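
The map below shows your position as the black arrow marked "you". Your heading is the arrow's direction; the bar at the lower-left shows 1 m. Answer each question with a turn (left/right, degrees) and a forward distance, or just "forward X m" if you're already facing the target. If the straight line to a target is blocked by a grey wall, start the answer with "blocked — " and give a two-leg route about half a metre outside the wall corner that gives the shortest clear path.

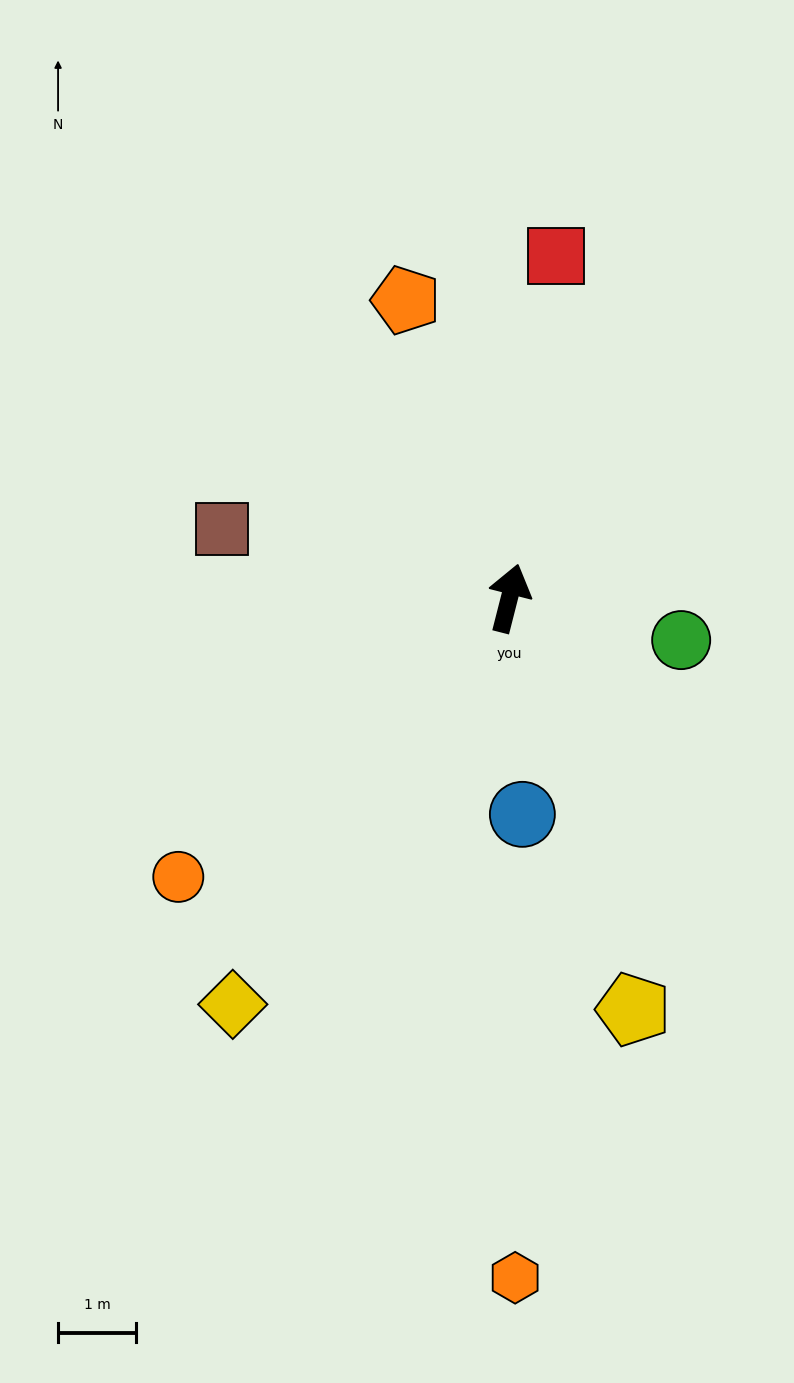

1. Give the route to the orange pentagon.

turn left 33°, forward 4.0 m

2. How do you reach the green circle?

turn right 89°, forward 2.3 m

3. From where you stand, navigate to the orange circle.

turn left 144°, forward 5.5 m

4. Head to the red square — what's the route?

turn left 7°, forward 4.4 m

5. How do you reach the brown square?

turn left 91°, forward 3.8 m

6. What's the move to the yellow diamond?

turn left 160°, forward 6.3 m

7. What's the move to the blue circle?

turn right 162°, forward 2.8 m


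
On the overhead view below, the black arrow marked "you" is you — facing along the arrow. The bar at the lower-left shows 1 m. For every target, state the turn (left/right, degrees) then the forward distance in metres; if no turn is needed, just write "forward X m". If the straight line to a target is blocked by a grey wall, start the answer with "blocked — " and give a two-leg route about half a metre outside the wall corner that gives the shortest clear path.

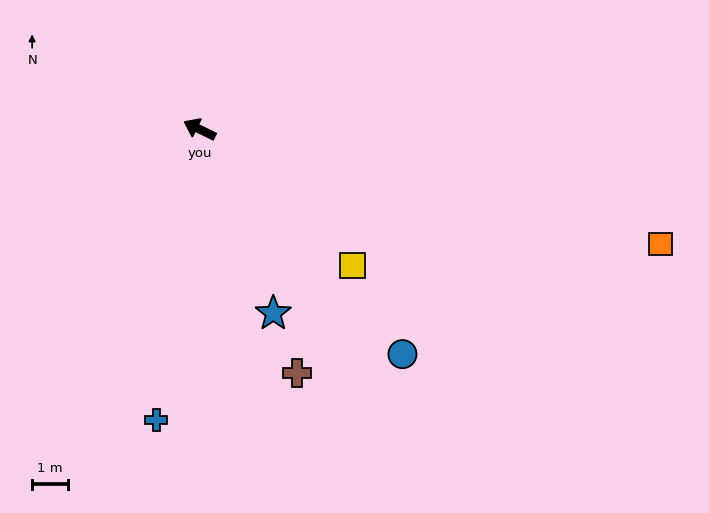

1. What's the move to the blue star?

turn left 138°, forward 5.5 m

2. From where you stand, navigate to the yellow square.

turn left 164°, forward 5.7 m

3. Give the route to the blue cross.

turn left 107°, forward 8.2 m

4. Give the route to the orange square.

turn right 168°, forward 13.2 m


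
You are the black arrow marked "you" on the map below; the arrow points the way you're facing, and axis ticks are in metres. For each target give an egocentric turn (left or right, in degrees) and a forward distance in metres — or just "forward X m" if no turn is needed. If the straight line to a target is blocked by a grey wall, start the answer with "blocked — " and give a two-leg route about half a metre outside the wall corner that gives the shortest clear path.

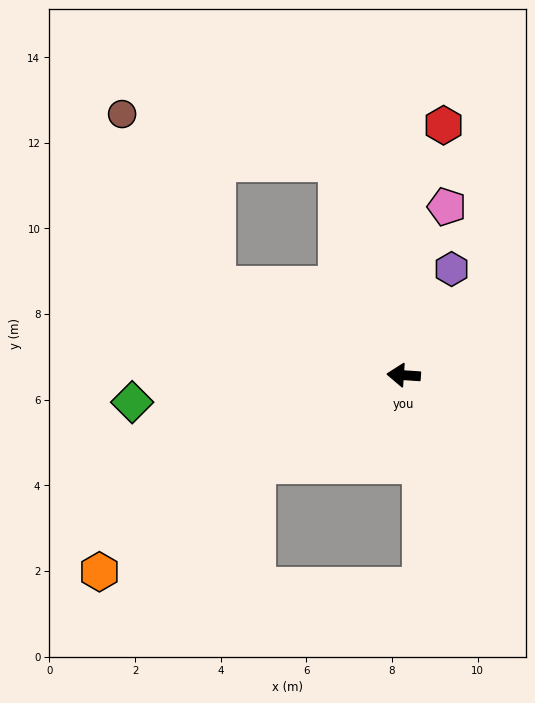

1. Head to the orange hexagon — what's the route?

turn left 37°, forward 8.5 m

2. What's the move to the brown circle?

blocked — turn right 22°, forward 4.8 m, then turn right 35°, forward 4.5 m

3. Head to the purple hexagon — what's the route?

turn right 110°, forward 2.7 m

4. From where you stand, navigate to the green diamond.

turn left 10°, forward 6.4 m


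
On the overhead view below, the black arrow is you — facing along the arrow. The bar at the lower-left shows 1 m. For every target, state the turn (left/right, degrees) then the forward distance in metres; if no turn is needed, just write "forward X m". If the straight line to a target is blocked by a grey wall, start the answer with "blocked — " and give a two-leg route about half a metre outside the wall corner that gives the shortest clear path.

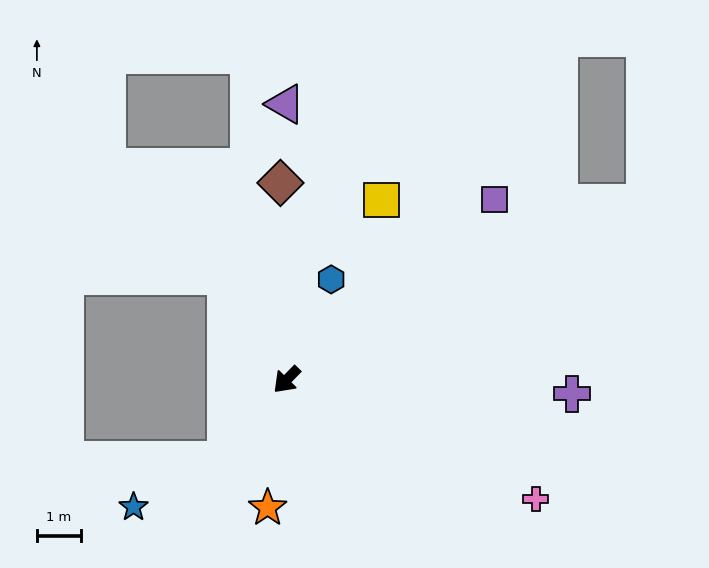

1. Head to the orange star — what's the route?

turn left 36°, forward 2.9 m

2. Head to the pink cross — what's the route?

turn left 109°, forward 6.3 m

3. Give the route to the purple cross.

turn left 132°, forward 6.5 m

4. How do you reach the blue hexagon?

turn right 160°, forward 2.5 m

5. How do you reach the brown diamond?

turn right 134°, forward 4.5 m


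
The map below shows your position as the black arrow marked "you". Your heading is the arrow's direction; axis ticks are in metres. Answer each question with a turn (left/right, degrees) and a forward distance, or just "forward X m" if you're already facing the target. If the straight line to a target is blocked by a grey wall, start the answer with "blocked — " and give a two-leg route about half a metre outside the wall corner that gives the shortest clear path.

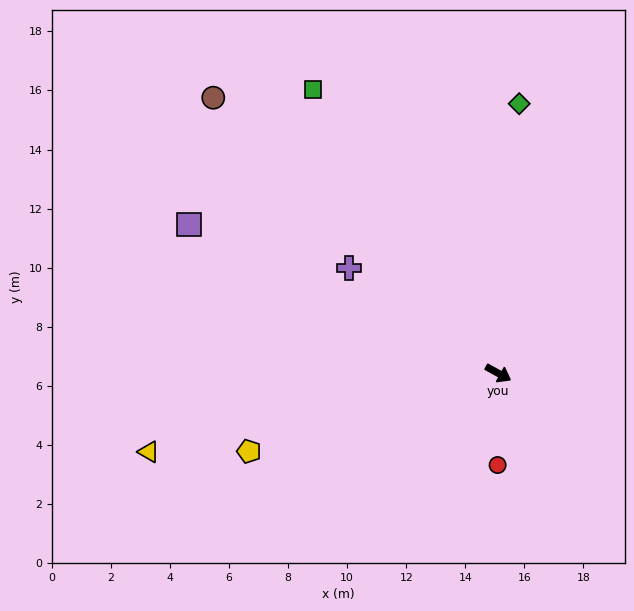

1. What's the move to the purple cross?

turn left 174°, forward 6.2 m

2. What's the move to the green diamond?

turn left 114°, forward 9.2 m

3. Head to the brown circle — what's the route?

turn left 165°, forward 13.4 m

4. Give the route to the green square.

turn left 152°, forward 11.5 m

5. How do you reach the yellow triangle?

turn right 138°, forward 12.1 m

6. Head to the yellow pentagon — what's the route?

turn right 134°, forward 8.8 m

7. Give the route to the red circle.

turn right 62°, forward 3.1 m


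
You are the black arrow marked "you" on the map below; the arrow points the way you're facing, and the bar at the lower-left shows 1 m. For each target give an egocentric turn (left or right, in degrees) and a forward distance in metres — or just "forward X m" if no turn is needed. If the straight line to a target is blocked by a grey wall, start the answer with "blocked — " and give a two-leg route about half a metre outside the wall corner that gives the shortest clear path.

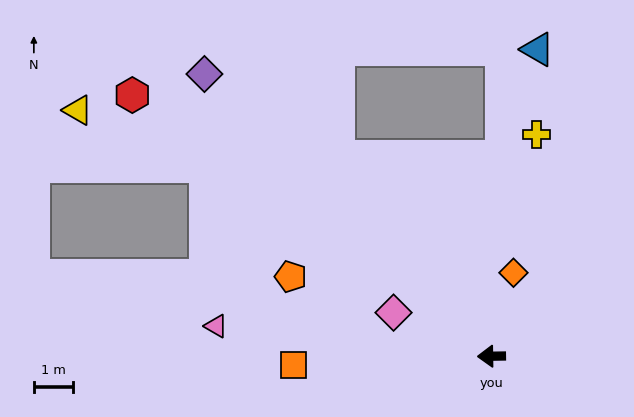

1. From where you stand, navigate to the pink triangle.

turn right 7°, forward 7.1 m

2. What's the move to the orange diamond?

turn right 106°, forward 2.2 m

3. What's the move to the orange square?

forward 5.0 m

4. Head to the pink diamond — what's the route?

turn right 25°, forward 2.7 m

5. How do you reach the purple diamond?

turn right 45°, forward 10.2 m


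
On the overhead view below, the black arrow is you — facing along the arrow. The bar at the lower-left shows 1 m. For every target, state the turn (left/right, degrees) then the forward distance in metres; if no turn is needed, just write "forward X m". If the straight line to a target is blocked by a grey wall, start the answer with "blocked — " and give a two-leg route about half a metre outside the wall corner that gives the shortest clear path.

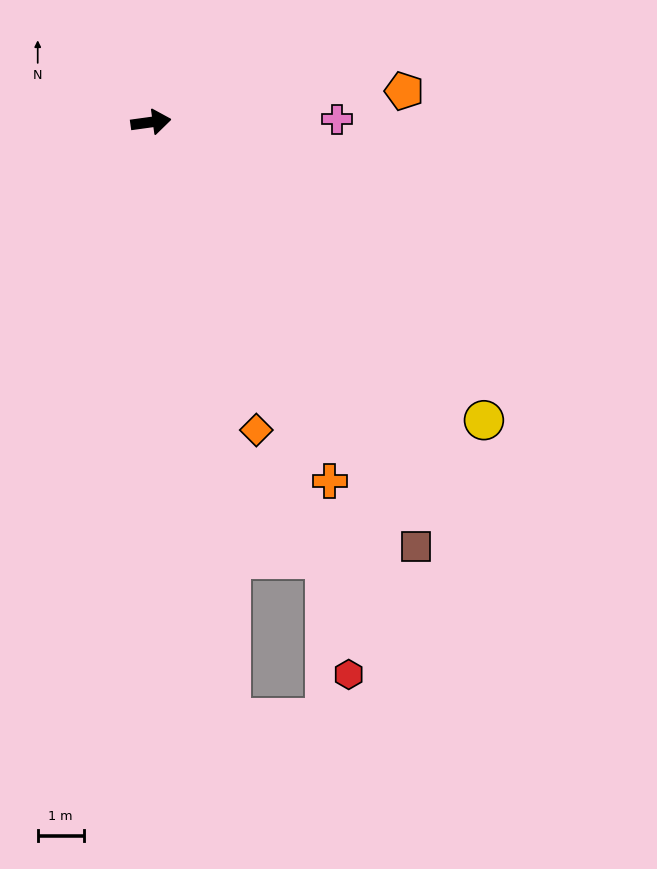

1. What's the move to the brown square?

turn right 66°, forward 10.9 m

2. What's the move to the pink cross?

turn right 7°, forward 4.1 m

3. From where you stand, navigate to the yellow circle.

turn right 50°, forward 9.8 m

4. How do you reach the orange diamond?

turn right 79°, forward 7.1 m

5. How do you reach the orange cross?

turn right 71°, forward 8.8 m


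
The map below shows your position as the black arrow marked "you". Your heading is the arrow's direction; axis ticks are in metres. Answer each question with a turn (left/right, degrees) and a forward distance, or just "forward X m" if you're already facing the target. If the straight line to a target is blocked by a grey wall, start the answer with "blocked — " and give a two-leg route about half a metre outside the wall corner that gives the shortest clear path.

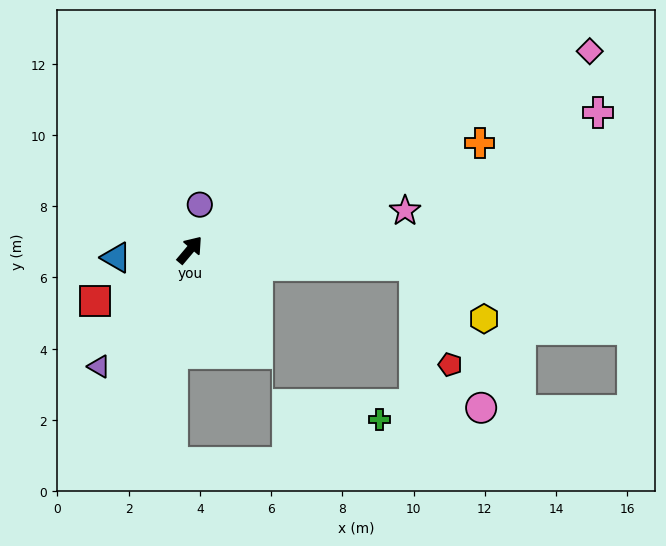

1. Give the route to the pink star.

turn right 40°, forward 6.1 m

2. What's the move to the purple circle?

turn left 28°, forward 1.3 m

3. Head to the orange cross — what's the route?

turn right 30°, forward 8.7 m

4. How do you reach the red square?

turn left 158°, forward 3.0 m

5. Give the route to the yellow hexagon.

blocked — turn right 54°, forward 6.3 m, then turn right 33°, forward 2.5 m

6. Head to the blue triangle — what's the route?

turn left 136°, forward 2.1 m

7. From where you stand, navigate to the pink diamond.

turn right 23°, forward 12.5 m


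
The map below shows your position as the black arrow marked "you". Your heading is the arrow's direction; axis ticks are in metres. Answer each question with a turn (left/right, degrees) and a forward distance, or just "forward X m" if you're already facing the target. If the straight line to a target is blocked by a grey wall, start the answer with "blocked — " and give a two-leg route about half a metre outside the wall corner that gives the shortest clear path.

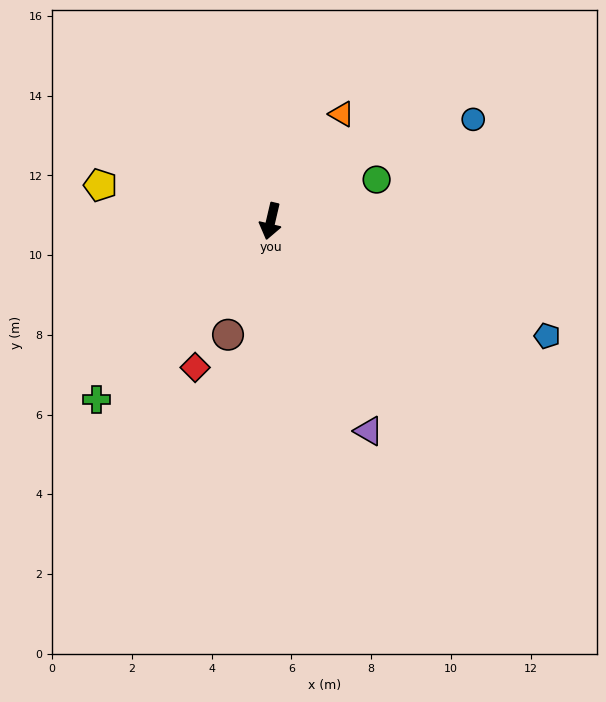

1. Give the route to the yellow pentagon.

turn right 89°, forward 4.4 m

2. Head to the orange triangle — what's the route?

turn left 160°, forward 3.2 m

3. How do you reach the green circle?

turn left 125°, forward 2.9 m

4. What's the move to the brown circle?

turn right 7°, forward 3.0 m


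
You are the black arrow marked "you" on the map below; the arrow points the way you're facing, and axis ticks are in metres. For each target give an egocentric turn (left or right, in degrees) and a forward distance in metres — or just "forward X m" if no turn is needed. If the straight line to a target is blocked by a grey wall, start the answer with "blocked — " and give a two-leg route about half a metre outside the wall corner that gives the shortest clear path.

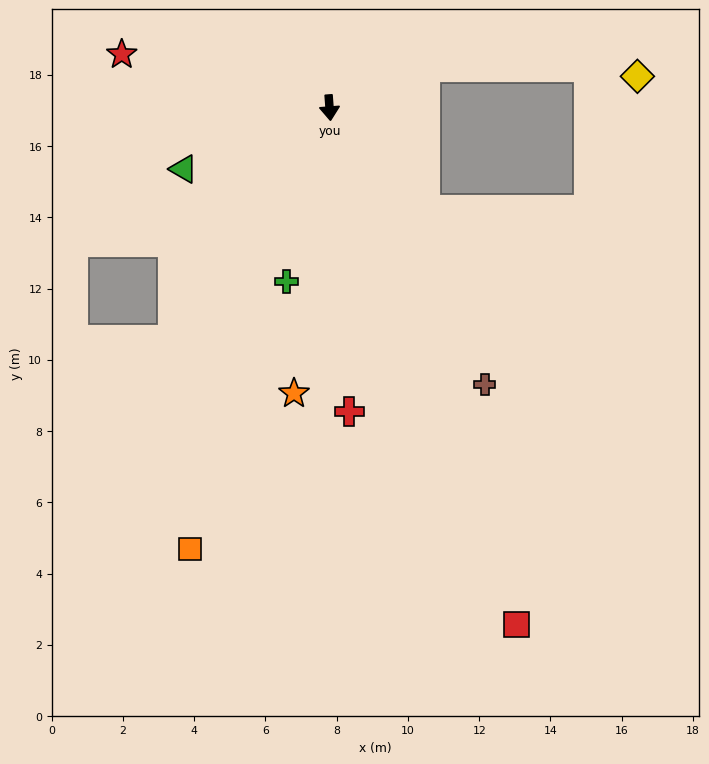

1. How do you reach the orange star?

turn right 11°, forward 8.1 m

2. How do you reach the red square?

turn left 16°, forward 15.4 m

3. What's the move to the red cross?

forward 8.5 m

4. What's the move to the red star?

turn right 109°, forward 6.0 m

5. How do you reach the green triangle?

turn right 71°, forward 4.4 m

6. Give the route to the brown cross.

turn left 25°, forward 8.9 m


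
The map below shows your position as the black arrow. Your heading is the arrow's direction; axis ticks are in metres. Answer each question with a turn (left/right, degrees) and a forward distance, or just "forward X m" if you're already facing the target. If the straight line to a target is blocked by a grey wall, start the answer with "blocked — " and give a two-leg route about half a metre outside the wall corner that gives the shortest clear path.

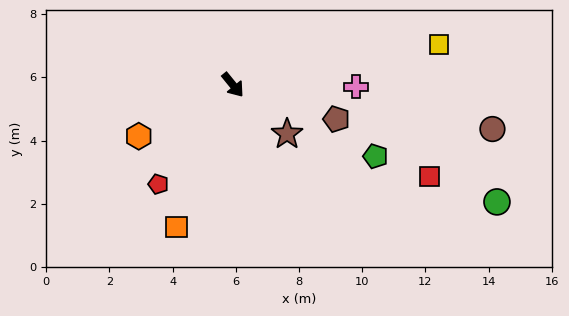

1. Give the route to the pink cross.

turn left 50°, forward 3.9 m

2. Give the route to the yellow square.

turn left 62°, forward 6.6 m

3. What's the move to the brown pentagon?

turn left 33°, forward 3.5 m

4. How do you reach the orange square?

turn right 61°, forward 4.8 m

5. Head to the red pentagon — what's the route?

turn right 76°, forward 3.9 m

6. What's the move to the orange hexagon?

turn right 101°, forward 3.4 m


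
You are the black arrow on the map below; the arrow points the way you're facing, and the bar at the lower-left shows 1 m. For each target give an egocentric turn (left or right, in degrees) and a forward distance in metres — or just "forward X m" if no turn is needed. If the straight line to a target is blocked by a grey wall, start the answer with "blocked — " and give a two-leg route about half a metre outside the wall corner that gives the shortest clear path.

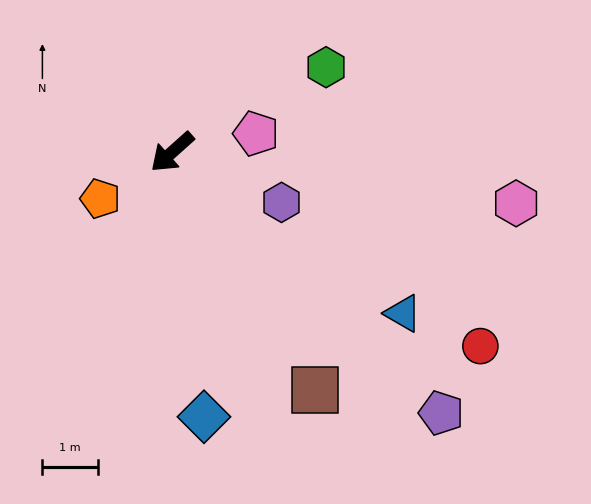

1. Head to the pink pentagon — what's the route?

turn left 151°, forward 1.5 m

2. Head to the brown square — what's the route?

turn left 79°, forward 5.0 m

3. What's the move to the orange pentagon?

turn right 9°, forward 1.5 m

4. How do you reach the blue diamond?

turn left 55°, forward 4.8 m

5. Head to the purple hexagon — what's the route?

turn left 114°, forward 2.2 m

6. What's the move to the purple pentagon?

turn left 94°, forward 6.7 m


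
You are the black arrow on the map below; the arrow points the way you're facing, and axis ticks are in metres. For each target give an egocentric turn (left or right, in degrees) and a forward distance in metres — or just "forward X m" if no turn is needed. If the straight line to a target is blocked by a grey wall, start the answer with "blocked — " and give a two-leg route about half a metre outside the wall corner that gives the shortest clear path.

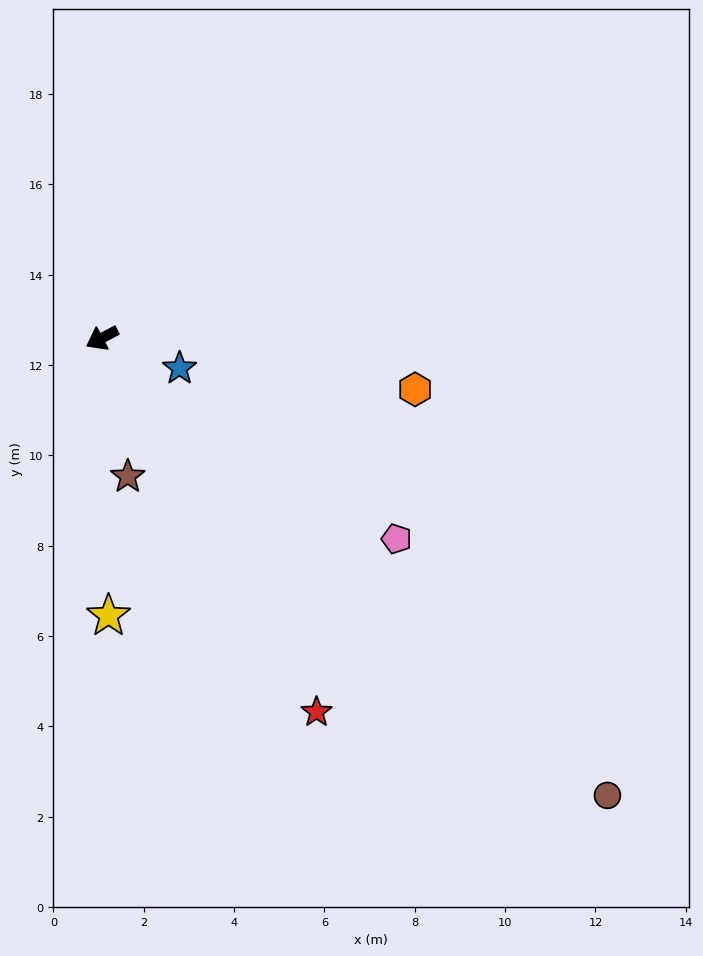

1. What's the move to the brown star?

turn left 73°, forward 3.1 m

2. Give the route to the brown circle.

turn left 110°, forward 15.1 m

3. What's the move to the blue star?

turn left 131°, forward 1.8 m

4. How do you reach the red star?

turn left 92°, forward 9.5 m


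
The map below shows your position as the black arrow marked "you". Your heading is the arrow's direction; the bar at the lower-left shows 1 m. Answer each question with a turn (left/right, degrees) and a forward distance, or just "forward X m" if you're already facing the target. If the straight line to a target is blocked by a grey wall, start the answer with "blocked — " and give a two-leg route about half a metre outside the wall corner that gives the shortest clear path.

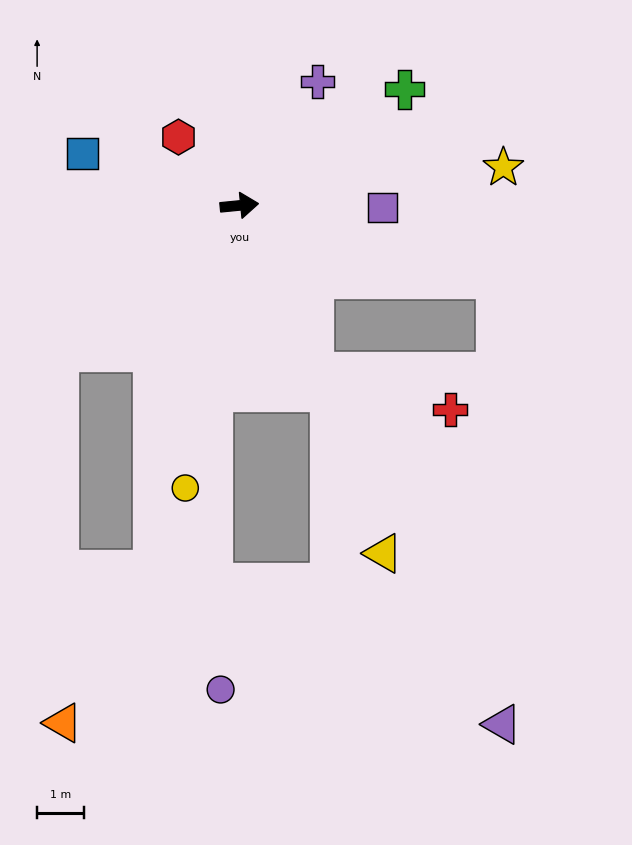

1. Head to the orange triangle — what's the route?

blocked — turn right 147°, forward 4.9 m, then turn left 52°, forward 7.9 m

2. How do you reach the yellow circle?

turn right 106°, forward 6.1 m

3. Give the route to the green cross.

turn left 30°, forward 4.3 m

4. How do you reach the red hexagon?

turn left 126°, forward 1.9 m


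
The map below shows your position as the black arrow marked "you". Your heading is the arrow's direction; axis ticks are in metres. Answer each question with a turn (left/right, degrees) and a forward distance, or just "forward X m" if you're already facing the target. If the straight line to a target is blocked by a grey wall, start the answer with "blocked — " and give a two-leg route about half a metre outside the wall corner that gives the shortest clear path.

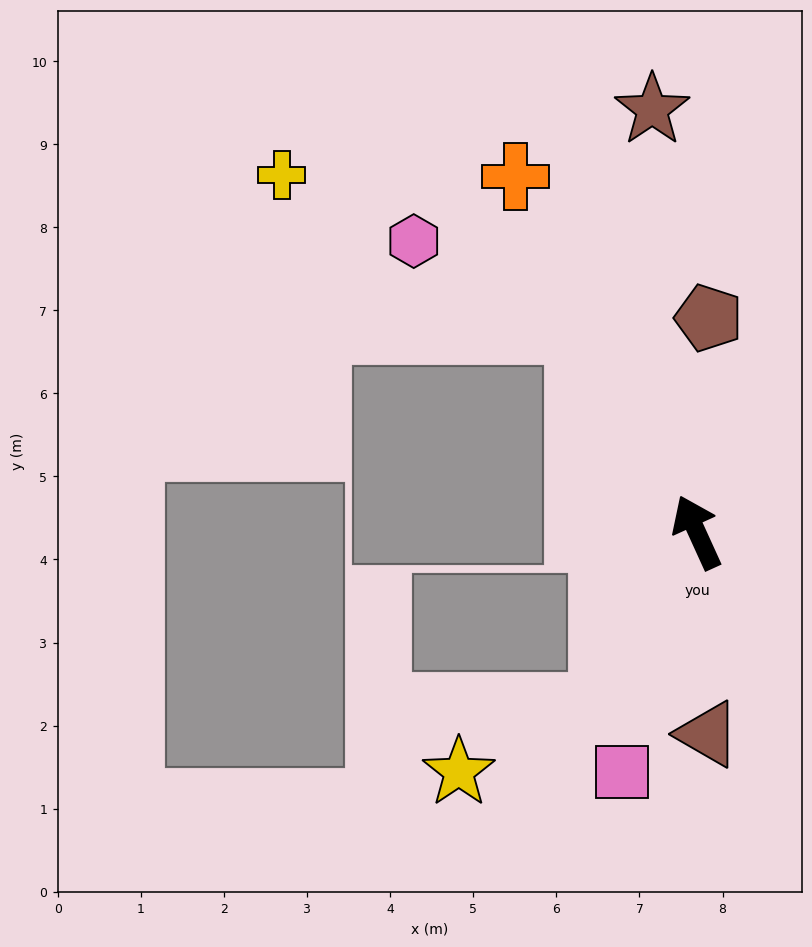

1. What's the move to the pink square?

turn left 138°, forward 3.0 m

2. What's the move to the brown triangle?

turn left 159°, forward 2.4 m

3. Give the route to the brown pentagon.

turn right 28°, forward 2.6 m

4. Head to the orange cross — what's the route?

turn left 3°, forward 4.8 m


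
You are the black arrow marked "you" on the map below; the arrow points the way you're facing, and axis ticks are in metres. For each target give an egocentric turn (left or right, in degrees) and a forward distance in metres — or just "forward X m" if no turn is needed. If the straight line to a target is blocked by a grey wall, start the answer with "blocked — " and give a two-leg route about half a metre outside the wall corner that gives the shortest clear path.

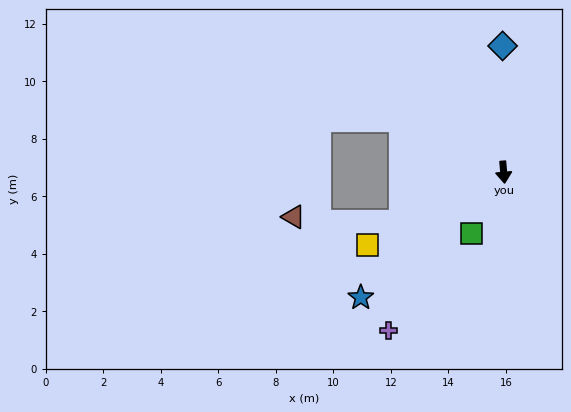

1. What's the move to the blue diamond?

turn left 176°, forward 4.4 m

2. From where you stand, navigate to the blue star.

turn right 54°, forward 6.6 m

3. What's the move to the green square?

turn right 33°, forward 2.4 m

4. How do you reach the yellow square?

turn right 67°, forward 5.4 m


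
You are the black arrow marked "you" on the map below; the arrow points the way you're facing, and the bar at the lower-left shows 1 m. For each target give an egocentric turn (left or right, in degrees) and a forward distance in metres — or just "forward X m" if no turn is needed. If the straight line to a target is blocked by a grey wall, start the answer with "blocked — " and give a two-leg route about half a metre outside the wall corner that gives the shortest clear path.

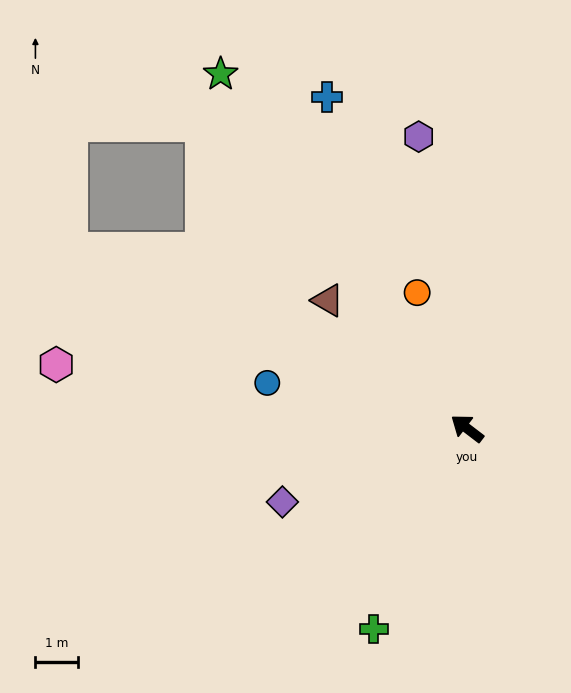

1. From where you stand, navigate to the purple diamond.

turn left 59°, forward 4.6 m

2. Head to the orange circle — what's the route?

turn right 32°, forward 3.4 m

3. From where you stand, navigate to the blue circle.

turn left 25°, forward 4.8 m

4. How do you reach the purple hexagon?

turn right 43°, forward 6.9 m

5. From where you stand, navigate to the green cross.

turn left 102°, forward 5.2 m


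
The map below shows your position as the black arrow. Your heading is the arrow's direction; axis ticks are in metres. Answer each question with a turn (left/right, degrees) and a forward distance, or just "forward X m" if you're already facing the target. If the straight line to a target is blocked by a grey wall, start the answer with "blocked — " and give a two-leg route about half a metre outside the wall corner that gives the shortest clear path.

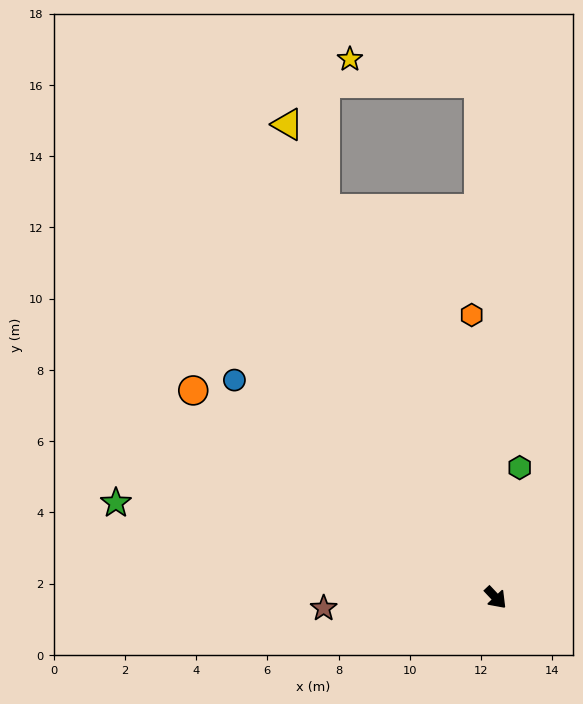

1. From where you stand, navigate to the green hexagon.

turn left 126°, forward 3.7 m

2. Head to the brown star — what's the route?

turn right 130°, forward 4.8 m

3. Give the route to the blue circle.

turn right 173°, forward 9.5 m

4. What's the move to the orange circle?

turn right 168°, forward 10.3 m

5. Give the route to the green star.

turn right 147°, forward 11.0 m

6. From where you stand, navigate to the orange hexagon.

turn left 142°, forward 8.0 m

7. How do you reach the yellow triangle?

turn left 160°, forward 14.5 m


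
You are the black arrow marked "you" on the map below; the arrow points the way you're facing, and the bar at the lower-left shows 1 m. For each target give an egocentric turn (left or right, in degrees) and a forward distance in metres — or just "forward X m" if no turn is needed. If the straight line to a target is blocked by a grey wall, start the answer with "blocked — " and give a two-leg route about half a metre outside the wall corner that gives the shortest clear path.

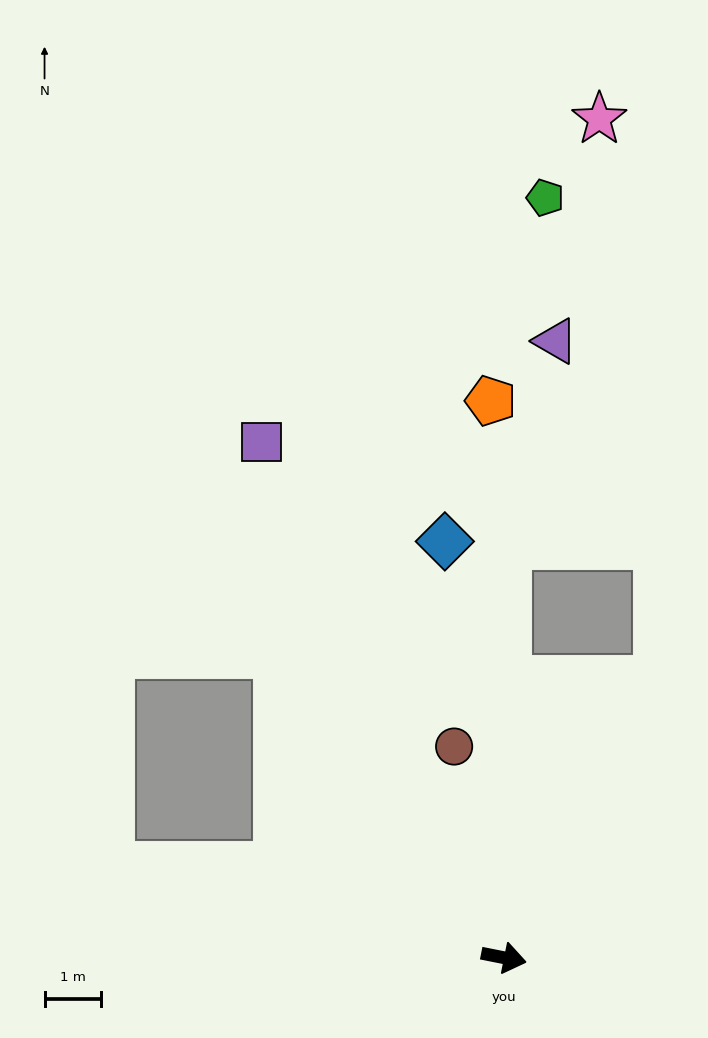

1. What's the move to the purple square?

turn left 126°, forward 10.1 m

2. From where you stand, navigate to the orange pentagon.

turn left 103°, forward 9.9 m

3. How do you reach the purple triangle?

blocked — turn left 101°, forward 7.3 m, then turn right 13°, forward 3.7 m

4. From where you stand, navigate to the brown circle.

turn left 115°, forward 3.8 m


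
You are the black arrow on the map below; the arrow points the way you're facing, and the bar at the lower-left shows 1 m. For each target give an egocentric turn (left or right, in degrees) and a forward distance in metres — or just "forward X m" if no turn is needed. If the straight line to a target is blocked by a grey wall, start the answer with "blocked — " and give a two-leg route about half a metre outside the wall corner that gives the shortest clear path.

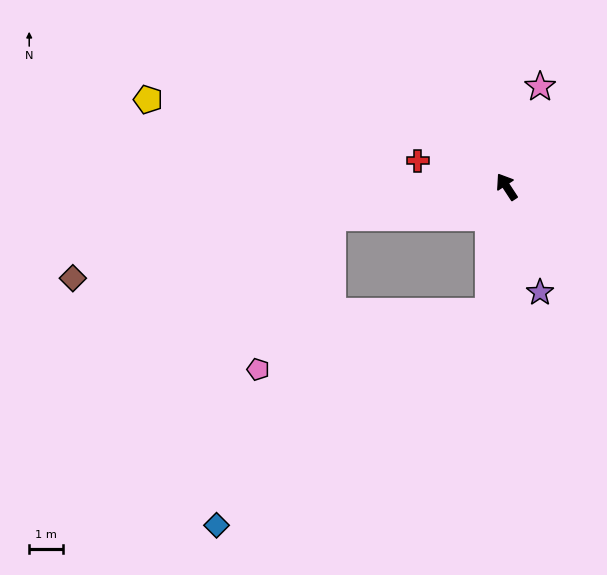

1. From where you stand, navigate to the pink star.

turn right 52°, forward 3.2 m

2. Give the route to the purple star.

turn left 164°, forward 3.3 m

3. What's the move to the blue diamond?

blocked — turn left 139°, forward 3.8 m, then turn right 44°, forward 10.3 m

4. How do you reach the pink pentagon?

blocked — turn left 67°, forward 5.3 m, then turn left 54°, forward 5.1 m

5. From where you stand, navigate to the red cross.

turn left 41°, forward 2.8 m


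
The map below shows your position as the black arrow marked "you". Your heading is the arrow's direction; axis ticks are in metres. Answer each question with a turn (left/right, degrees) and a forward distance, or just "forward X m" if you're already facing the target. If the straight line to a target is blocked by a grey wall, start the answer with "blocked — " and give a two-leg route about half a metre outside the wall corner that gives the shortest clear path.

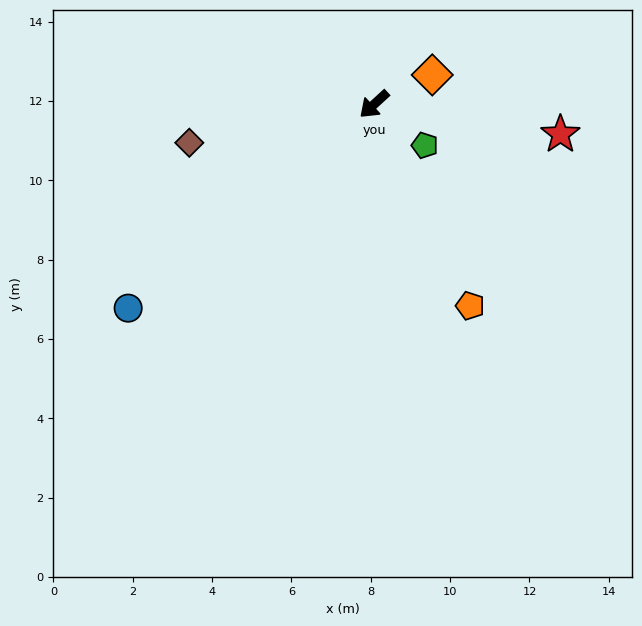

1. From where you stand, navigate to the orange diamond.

turn left 164°, forward 1.6 m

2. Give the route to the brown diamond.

turn right 31°, forward 4.8 m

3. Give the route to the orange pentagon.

turn left 73°, forward 5.6 m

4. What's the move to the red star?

turn left 128°, forward 4.8 m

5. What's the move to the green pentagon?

turn left 98°, forward 1.6 m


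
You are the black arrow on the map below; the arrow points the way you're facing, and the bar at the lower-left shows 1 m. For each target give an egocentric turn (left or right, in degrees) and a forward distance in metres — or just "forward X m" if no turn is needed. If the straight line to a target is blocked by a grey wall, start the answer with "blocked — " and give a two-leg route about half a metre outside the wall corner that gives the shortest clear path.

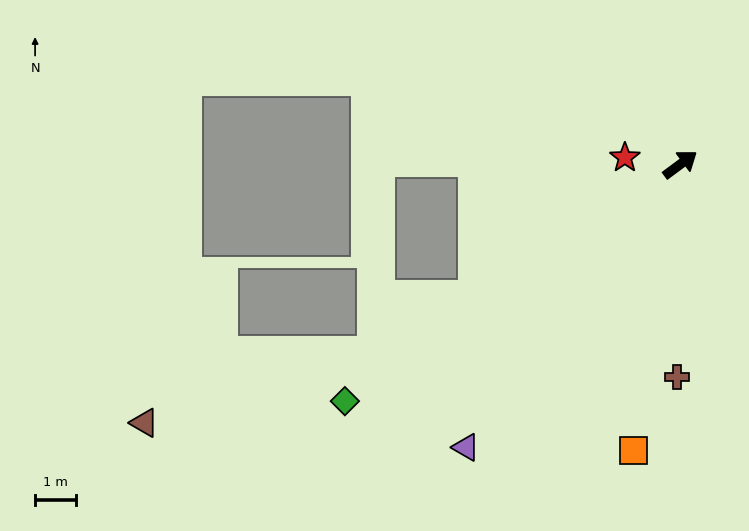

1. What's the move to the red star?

turn left 137°, forward 1.4 m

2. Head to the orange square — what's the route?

turn right 136°, forward 7.0 m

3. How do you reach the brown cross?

turn right 127°, forward 5.2 m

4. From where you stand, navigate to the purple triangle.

turn right 164°, forward 8.6 m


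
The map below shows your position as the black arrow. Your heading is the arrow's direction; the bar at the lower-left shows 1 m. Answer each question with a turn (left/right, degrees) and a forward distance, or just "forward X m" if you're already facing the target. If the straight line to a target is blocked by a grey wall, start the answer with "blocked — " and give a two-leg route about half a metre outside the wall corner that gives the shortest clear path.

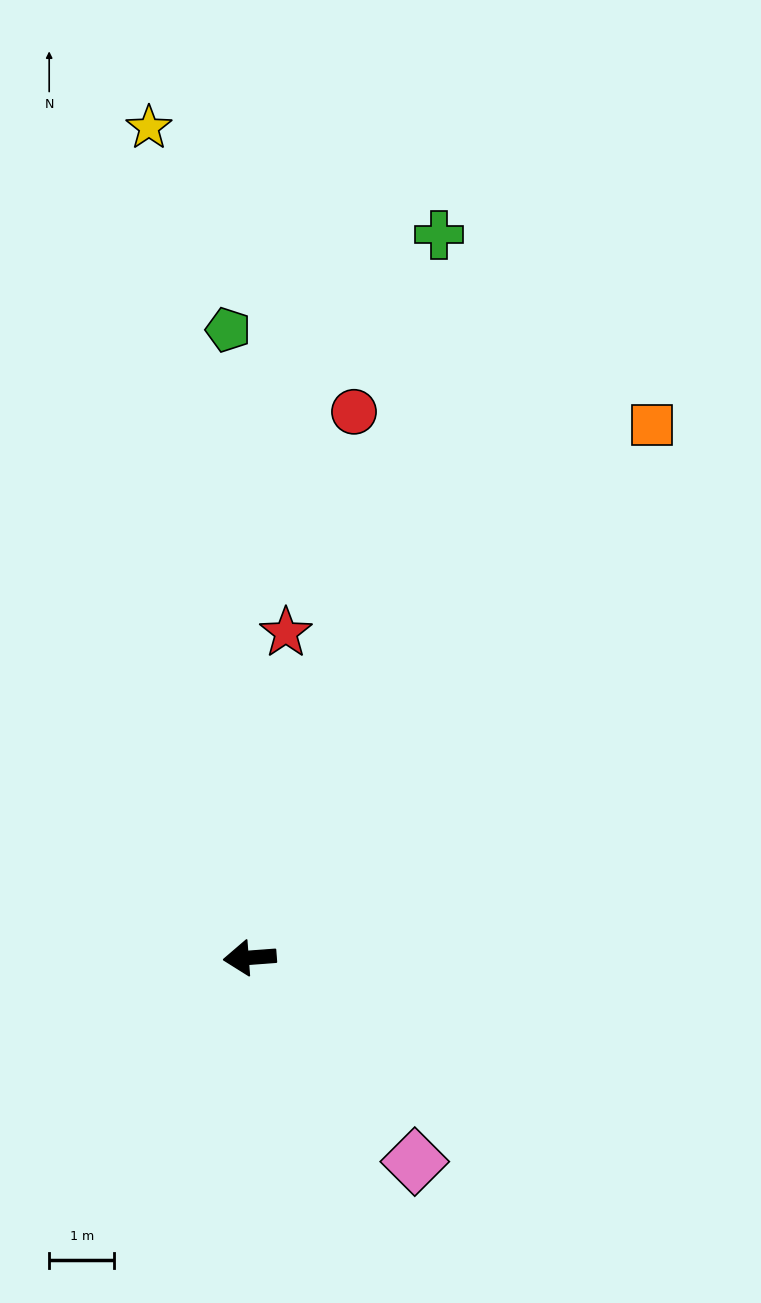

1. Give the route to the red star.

turn right 101°, forward 5.0 m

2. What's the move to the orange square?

turn right 131°, forward 10.2 m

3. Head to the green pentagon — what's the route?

turn right 92°, forward 9.6 m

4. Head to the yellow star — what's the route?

turn right 87°, forward 12.8 m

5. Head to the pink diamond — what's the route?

turn left 125°, forward 4.0 m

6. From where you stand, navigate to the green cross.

turn right 109°, forward 11.5 m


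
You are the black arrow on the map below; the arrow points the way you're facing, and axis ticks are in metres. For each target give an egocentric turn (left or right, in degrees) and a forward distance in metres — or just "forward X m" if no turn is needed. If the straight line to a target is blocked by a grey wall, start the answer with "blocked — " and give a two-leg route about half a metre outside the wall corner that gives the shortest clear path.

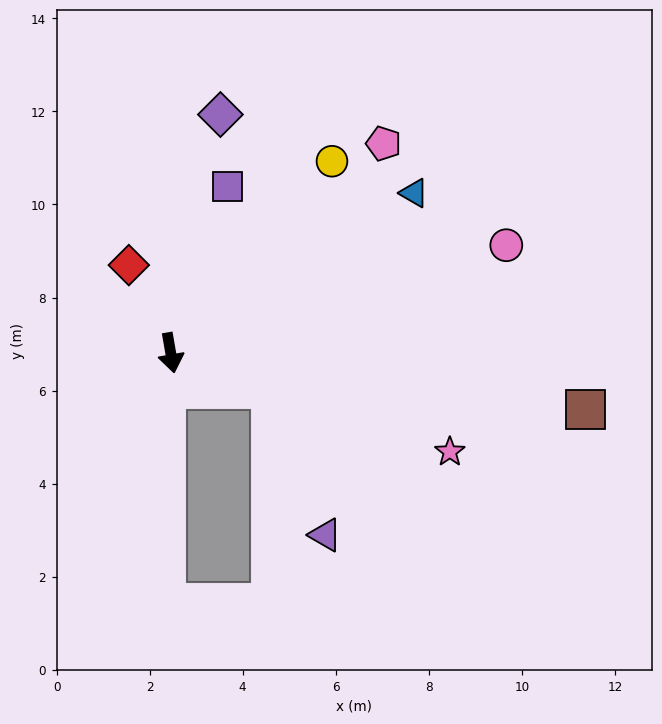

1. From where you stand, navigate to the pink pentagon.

turn left 125°, forward 6.4 m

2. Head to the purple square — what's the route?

turn left 151°, forward 3.8 m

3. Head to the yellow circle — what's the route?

turn left 130°, forward 5.4 m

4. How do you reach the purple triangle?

blocked — turn left 60°, forward 2.3 m, then turn right 49°, forward 3.3 m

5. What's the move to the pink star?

turn left 61°, forward 6.4 m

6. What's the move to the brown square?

turn left 72°, forward 9.0 m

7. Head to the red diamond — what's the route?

turn right 164°, forward 2.1 m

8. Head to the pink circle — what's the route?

turn left 98°, forward 7.6 m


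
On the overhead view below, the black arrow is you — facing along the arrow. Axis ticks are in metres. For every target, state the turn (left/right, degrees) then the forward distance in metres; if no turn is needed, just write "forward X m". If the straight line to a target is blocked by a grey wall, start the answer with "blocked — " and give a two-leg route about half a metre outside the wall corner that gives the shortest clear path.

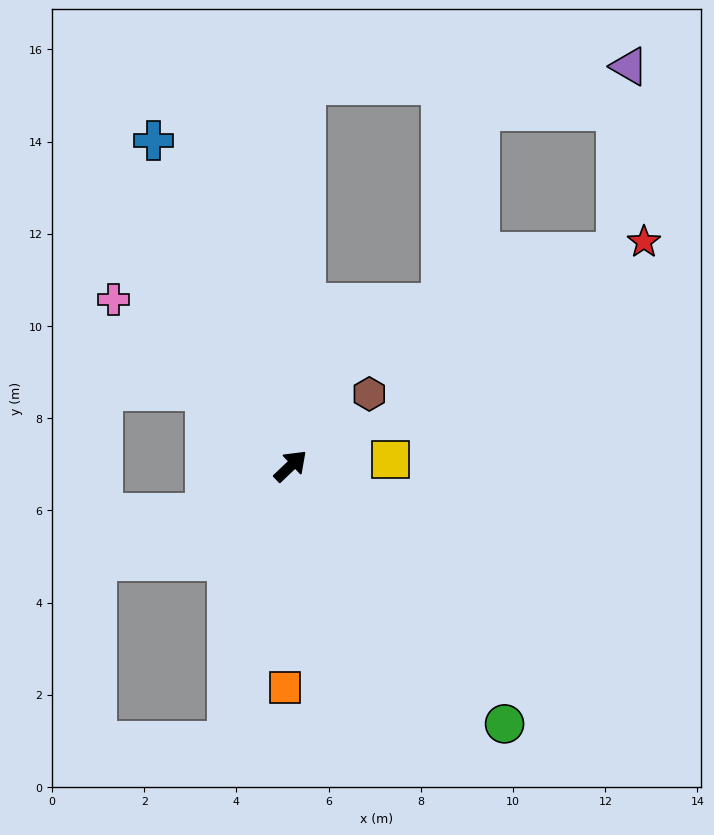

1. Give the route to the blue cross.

turn left 69°, forward 7.7 m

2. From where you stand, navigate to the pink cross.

turn left 93°, forward 5.3 m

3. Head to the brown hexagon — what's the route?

forward 2.3 m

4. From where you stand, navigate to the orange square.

turn right 135°, forward 4.8 m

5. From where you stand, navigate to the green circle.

turn right 94°, forward 7.3 m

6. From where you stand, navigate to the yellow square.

turn right 40°, forward 2.2 m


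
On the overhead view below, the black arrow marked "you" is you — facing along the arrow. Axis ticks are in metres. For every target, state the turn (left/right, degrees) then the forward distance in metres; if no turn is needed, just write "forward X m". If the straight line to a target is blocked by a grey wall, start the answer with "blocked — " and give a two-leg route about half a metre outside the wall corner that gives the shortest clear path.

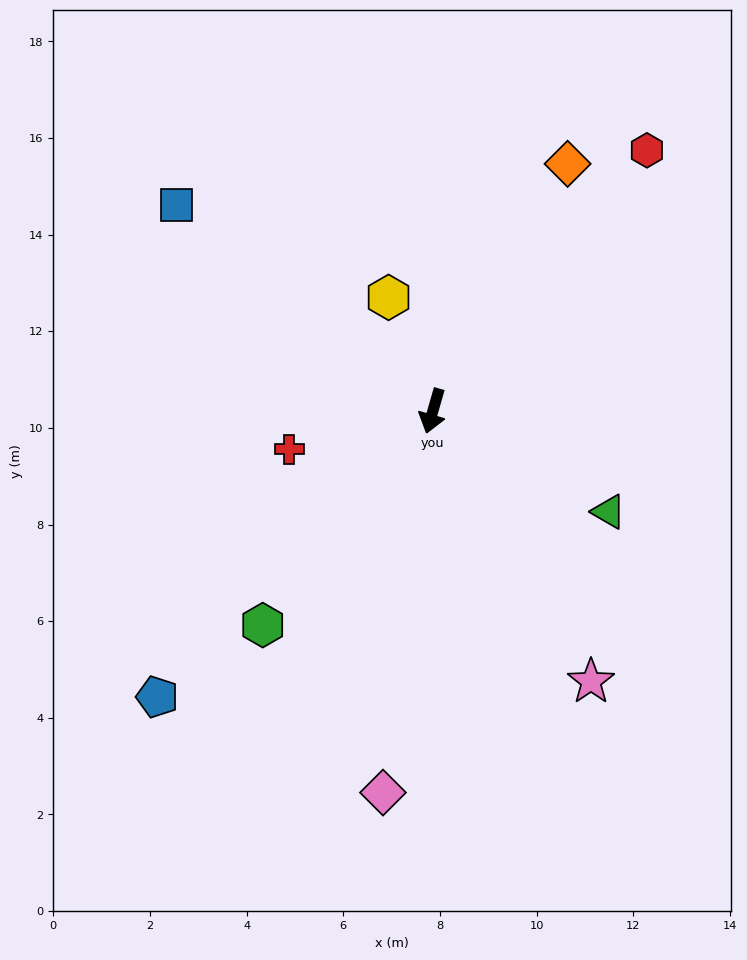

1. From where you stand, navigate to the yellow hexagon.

turn right 143°, forward 2.5 m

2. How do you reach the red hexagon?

turn left 157°, forward 7.0 m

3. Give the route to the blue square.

turn right 113°, forward 6.8 m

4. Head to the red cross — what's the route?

turn right 59°, forward 3.1 m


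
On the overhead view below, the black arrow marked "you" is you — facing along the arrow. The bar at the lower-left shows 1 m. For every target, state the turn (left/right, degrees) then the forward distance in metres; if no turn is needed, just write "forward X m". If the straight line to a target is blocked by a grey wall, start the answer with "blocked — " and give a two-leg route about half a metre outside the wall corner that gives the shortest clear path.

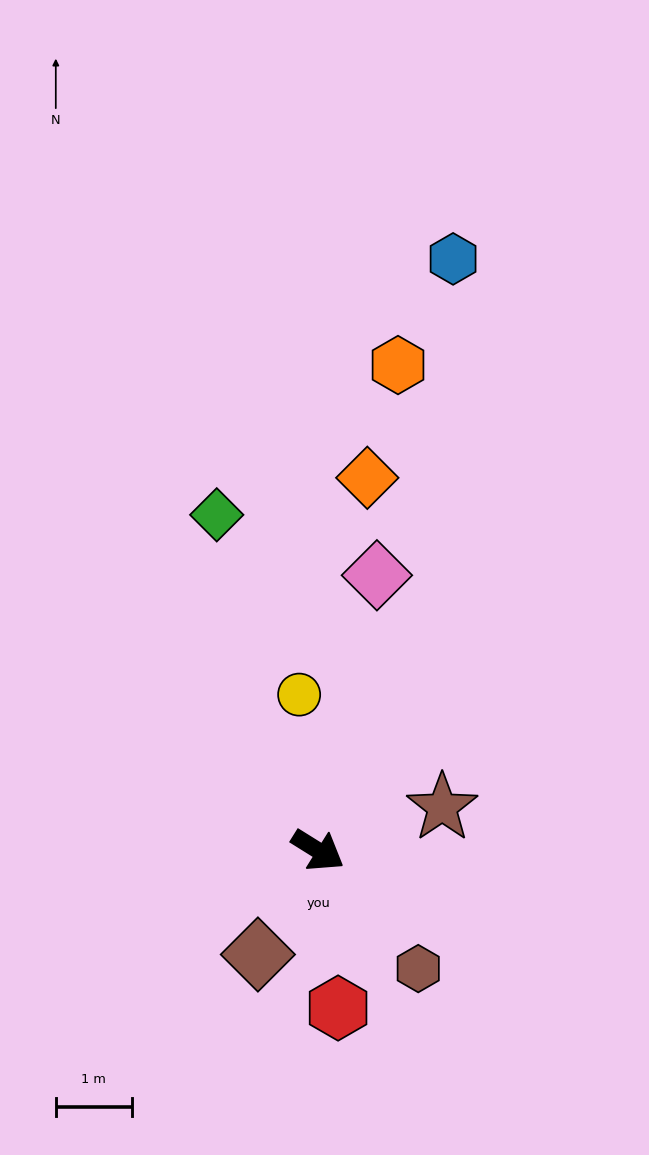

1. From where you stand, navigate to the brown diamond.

turn right 88°, forward 1.6 m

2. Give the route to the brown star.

turn left 51°, forward 1.7 m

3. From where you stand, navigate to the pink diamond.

turn left 110°, forward 3.7 m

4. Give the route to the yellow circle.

turn left 129°, forward 2.1 m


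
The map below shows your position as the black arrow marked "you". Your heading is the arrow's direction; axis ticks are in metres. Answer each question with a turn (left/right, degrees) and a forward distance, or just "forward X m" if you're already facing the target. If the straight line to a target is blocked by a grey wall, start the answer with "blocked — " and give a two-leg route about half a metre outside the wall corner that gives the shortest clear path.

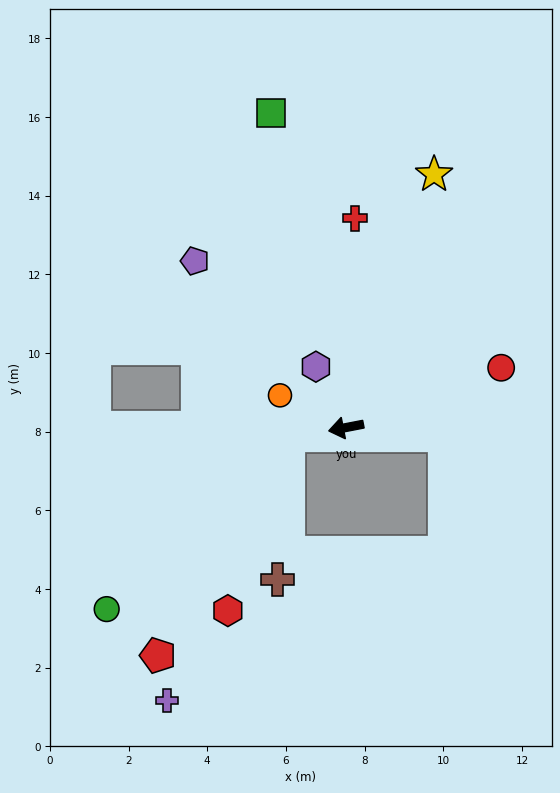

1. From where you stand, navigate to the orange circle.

turn right 37°, forward 1.9 m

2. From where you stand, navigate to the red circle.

turn right 170°, forward 4.2 m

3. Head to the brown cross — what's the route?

blocked — turn right 3°, forward 1.5 m, then turn left 78°, forward 3.7 m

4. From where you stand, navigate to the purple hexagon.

turn right 75°, forward 1.7 m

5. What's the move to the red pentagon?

blocked — turn right 3°, forward 1.5 m, then turn left 51°, forward 6.5 m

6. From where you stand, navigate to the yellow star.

turn right 120°, forward 6.8 m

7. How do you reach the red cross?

turn right 103°, forward 5.3 m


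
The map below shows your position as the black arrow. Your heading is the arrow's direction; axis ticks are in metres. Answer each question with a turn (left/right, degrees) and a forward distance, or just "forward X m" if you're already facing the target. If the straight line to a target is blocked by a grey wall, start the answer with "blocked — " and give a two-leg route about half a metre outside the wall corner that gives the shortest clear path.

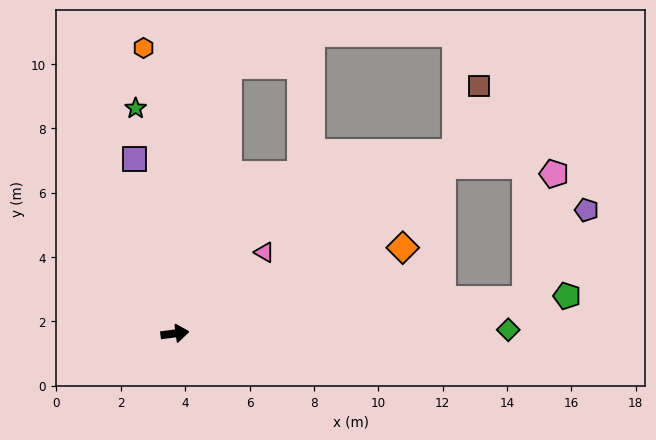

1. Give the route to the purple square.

turn left 96°, forward 5.6 m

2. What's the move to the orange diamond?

turn left 13°, forward 7.6 m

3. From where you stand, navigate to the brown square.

blocked — turn left 25°, forward 10.4 m, then turn left 38°, forward 2.2 m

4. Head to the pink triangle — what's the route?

turn left 35°, forward 3.8 m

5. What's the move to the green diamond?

turn right 7°, forward 10.4 m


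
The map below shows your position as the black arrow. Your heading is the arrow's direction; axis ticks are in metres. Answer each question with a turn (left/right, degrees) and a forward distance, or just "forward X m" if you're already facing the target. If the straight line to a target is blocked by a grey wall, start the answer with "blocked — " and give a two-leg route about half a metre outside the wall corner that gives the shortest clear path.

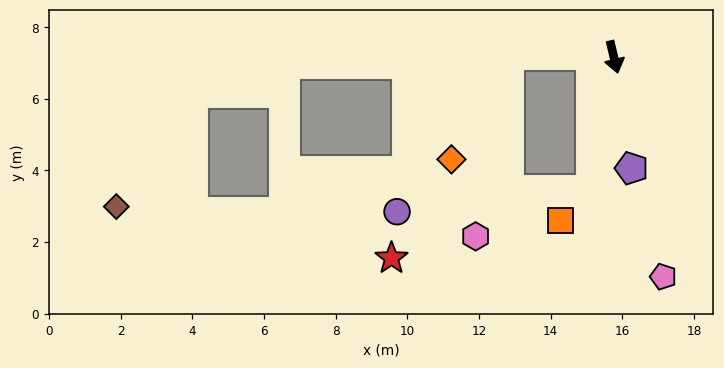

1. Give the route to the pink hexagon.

blocked — turn right 105°, forward 2.9 m, then turn left 81°, forward 5.1 m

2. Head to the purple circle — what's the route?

blocked — turn right 23°, forward 3.8 m, then turn right 74°, forward 5.5 m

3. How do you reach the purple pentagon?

turn right 5°, forward 3.1 m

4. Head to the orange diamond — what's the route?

blocked — turn right 105°, forward 2.9 m, then turn left 63°, forward 3.3 m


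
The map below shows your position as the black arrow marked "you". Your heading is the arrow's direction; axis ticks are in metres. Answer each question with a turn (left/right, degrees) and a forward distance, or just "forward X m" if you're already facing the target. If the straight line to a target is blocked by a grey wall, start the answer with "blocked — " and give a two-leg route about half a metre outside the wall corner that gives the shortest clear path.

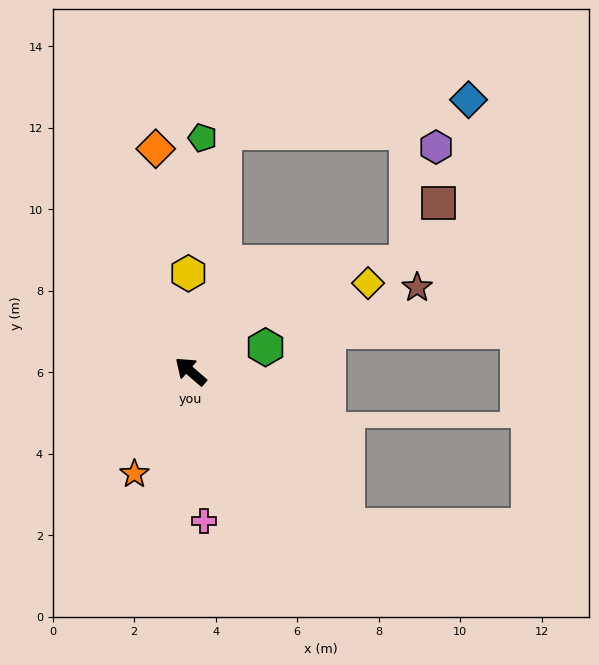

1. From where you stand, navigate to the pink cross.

turn left 136°, forward 3.7 m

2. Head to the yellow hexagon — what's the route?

turn right 48°, forward 2.4 m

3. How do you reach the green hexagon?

turn right 121°, forward 1.9 m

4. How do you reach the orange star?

turn left 102°, forward 2.9 m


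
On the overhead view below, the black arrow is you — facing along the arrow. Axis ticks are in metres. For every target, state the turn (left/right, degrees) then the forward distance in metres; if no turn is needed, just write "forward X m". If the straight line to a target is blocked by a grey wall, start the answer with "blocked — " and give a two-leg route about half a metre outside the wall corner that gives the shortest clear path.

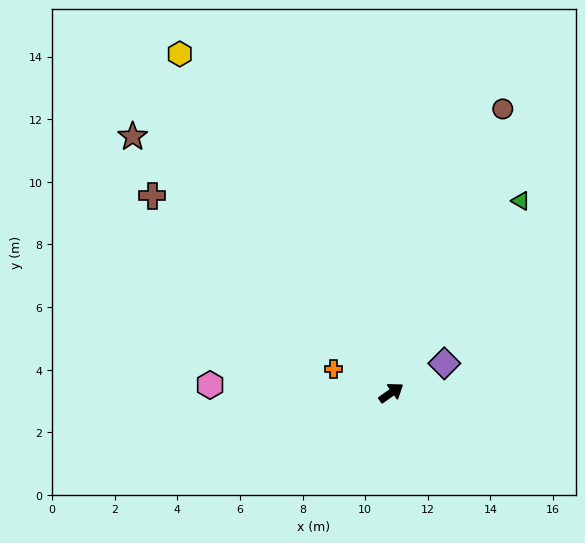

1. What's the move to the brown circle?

turn left 34°, forward 9.7 m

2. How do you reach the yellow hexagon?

turn left 87°, forward 12.8 m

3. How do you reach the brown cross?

turn left 106°, forward 9.9 m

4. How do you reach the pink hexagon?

turn left 143°, forward 5.8 m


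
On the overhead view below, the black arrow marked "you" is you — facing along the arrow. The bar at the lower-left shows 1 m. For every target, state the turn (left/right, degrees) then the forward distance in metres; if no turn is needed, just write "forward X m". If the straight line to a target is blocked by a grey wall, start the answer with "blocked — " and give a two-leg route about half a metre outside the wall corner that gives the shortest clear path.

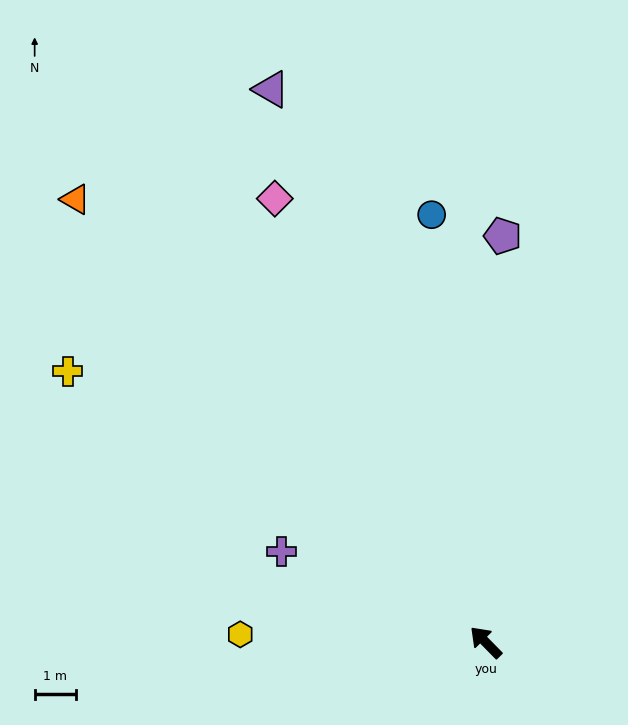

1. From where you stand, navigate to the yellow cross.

turn left 13°, forward 12.1 m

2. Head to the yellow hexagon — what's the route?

turn left 44°, forward 6.0 m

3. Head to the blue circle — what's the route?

turn right 37°, forward 10.5 m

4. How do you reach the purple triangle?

turn right 23°, forward 14.4 m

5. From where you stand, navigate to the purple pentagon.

turn right 47°, forward 9.9 m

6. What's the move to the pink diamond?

turn right 19°, forward 11.9 m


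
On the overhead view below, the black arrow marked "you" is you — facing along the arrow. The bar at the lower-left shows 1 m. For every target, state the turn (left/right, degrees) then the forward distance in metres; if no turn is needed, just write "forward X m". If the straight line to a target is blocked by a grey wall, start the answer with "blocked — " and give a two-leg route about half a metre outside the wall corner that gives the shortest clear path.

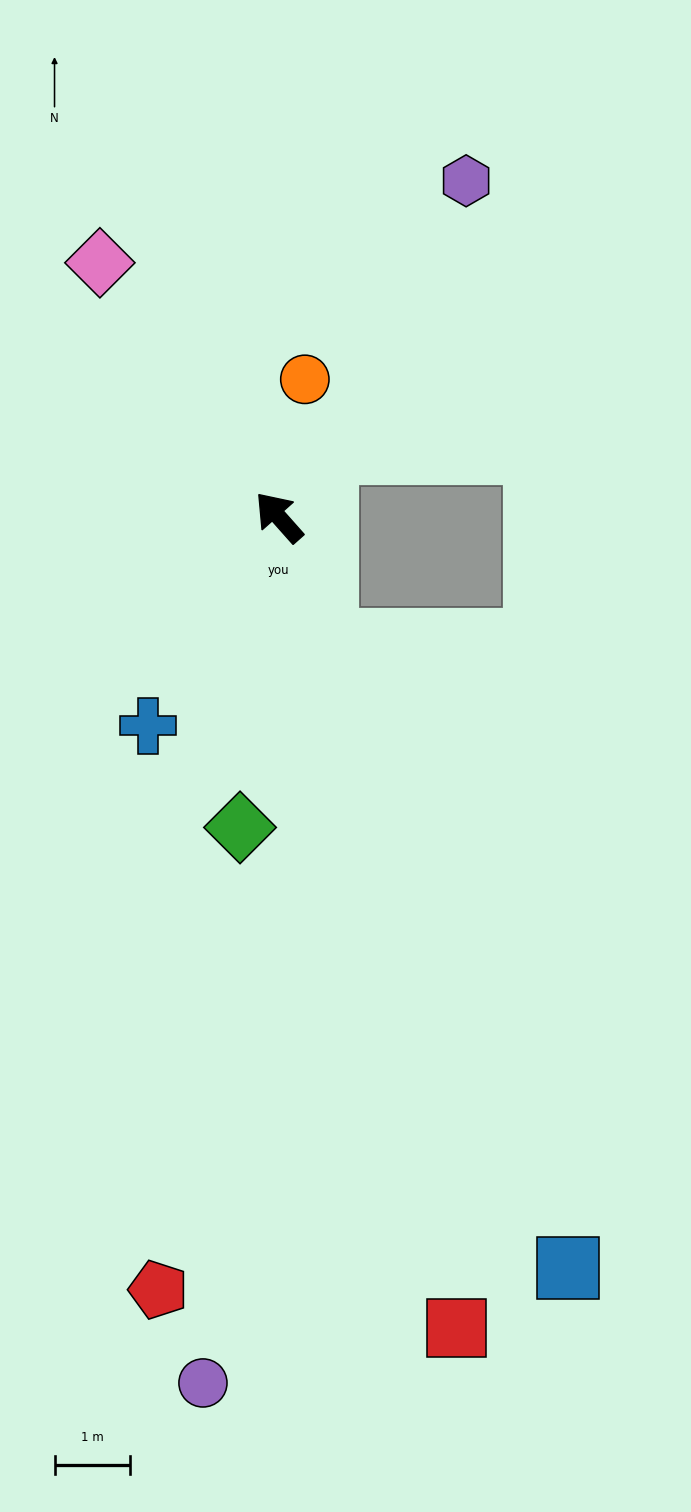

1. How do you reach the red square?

turn left 151°, forward 11.0 m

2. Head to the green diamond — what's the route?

turn left 131°, forward 4.2 m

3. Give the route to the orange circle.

turn right 52°, forward 1.9 m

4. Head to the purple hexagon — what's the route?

turn right 71°, forward 5.1 m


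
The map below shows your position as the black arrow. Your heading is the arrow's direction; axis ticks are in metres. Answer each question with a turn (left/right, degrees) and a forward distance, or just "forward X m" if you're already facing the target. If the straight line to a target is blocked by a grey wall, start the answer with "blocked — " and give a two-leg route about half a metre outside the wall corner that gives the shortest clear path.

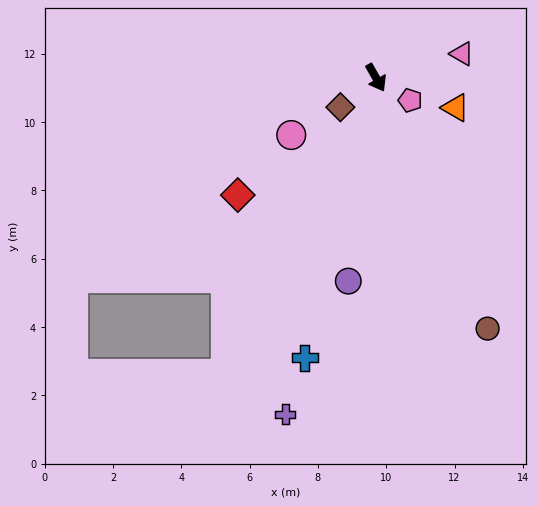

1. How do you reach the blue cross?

turn right 44°, forward 8.5 m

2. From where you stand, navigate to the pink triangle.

turn left 76°, forward 2.6 m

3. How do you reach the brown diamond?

turn right 80°, forward 1.4 m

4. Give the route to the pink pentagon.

turn left 27°, forward 1.2 m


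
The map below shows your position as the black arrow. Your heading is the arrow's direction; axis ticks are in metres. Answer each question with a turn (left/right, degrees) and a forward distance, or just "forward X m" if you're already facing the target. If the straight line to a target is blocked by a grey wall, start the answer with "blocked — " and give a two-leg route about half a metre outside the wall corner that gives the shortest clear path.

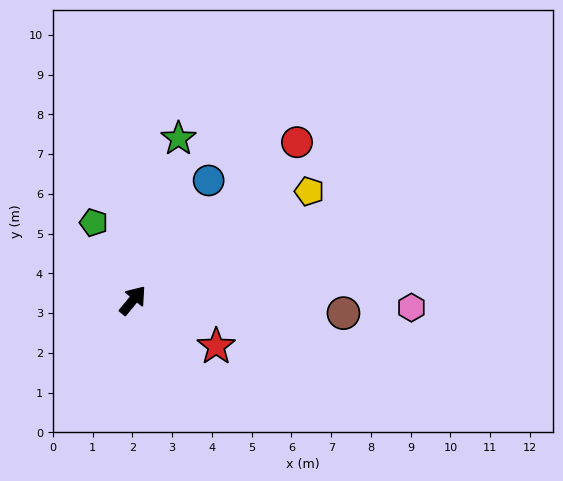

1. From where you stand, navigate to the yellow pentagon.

turn right 19°, forward 5.2 m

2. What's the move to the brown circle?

turn right 54°, forward 5.3 m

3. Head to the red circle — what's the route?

turn right 7°, forward 5.7 m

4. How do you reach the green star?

turn left 24°, forward 4.2 m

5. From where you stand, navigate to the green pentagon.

turn left 66°, forward 2.2 m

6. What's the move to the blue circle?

turn left 7°, forward 3.6 m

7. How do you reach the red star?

turn right 79°, forward 2.4 m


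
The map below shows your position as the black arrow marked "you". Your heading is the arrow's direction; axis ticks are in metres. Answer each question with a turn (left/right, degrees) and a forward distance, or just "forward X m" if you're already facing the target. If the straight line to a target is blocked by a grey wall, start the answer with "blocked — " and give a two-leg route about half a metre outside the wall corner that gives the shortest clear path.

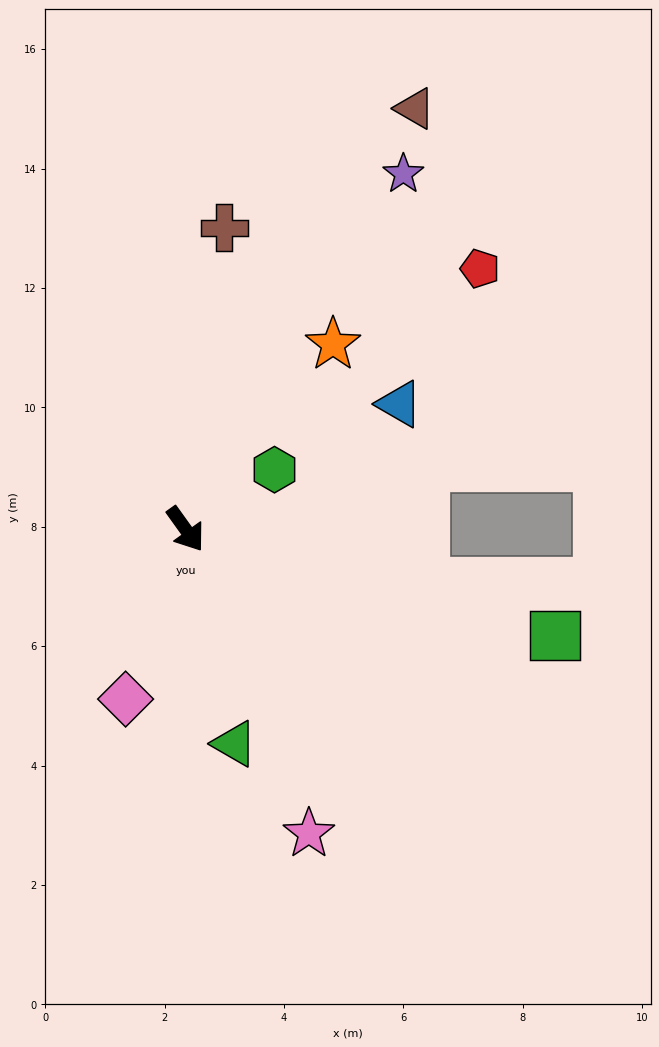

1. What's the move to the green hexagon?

turn left 88°, forward 1.8 m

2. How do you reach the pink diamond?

turn right 55°, forward 3.0 m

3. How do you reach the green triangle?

turn right 23°, forward 3.7 m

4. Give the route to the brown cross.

turn left 137°, forward 5.1 m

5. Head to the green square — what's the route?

turn left 38°, forward 6.4 m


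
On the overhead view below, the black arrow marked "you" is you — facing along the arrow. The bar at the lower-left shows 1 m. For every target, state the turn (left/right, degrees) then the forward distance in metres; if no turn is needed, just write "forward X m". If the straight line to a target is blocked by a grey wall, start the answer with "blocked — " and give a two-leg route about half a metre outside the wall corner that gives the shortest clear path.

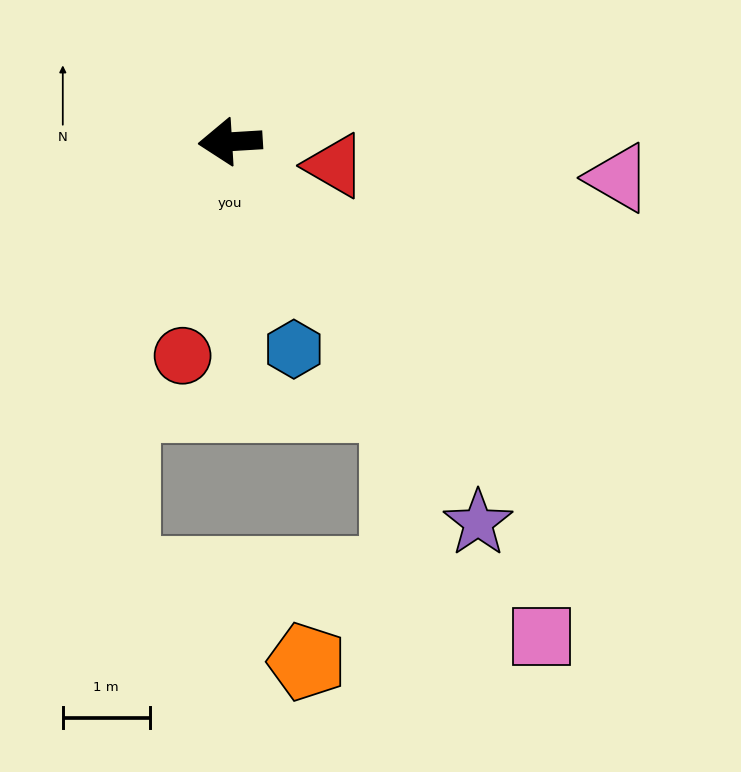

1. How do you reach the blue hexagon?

turn left 104°, forward 2.5 m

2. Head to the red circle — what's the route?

turn left 74°, forward 2.5 m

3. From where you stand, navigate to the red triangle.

turn left 164°, forward 1.2 m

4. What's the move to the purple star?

turn left 120°, forward 5.2 m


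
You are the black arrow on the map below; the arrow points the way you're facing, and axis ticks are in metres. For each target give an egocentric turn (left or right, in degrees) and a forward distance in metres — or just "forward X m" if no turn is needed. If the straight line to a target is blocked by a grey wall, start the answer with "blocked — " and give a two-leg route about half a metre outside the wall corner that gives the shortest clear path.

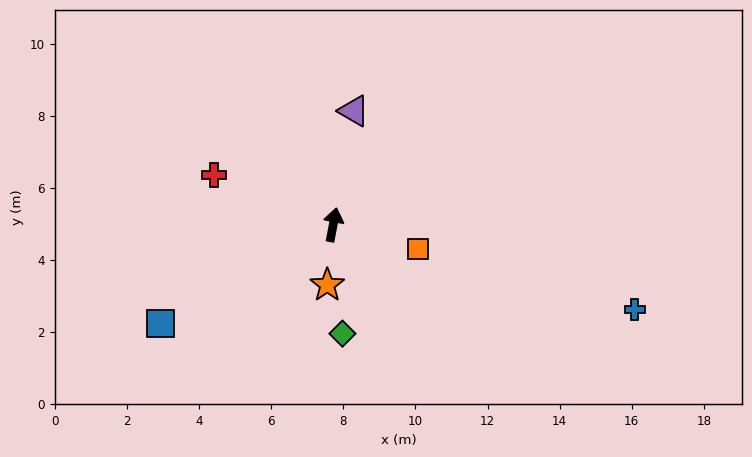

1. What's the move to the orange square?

turn right 95°, forward 2.5 m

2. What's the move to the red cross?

turn left 78°, forward 3.6 m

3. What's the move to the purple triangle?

forward 3.2 m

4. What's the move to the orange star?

turn right 175°, forward 1.7 m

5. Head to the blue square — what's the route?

turn left 131°, forward 5.5 m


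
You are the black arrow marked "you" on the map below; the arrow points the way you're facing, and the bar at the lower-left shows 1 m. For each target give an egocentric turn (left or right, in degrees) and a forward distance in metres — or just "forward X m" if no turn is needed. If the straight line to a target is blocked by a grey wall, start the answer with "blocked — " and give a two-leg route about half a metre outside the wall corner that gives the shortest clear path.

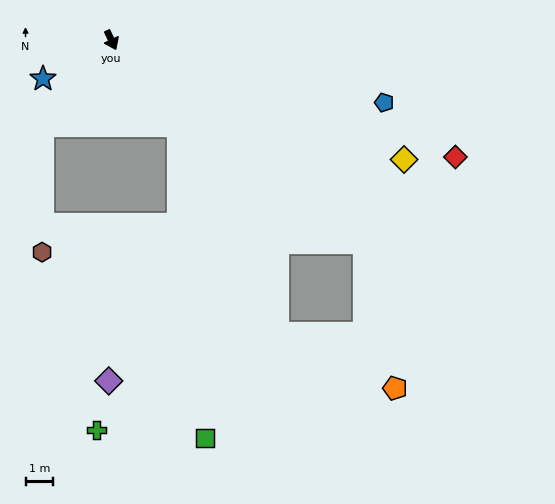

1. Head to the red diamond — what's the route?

turn left 46°, forward 13.1 m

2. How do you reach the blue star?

turn right 86°, forward 2.8 m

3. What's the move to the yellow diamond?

turn left 43°, forward 11.4 m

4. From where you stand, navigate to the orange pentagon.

blocked — turn left 26°, forward 11.7 m, then turn right 40°, forward 5.4 m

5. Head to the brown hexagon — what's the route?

blocked — turn right 64°, forward 4.0 m, then turn left 38°, forward 4.6 m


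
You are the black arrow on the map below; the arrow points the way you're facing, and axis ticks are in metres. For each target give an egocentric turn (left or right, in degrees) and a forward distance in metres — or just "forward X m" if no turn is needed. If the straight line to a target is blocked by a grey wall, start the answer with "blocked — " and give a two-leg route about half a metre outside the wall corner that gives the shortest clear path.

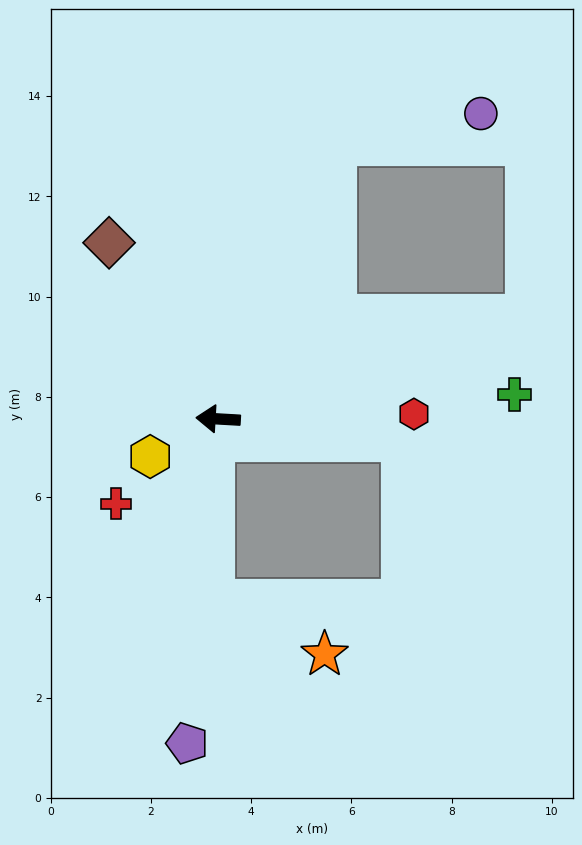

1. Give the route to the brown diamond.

turn right 55°, forward 4.1 m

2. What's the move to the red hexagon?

turn right 175°, forward 3.9 m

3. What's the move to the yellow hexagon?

turn left 32°, forward 1.5 m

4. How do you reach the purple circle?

blocked — turn right 110°, forward 6.0 m, then turn right 55°, forward 3.0 m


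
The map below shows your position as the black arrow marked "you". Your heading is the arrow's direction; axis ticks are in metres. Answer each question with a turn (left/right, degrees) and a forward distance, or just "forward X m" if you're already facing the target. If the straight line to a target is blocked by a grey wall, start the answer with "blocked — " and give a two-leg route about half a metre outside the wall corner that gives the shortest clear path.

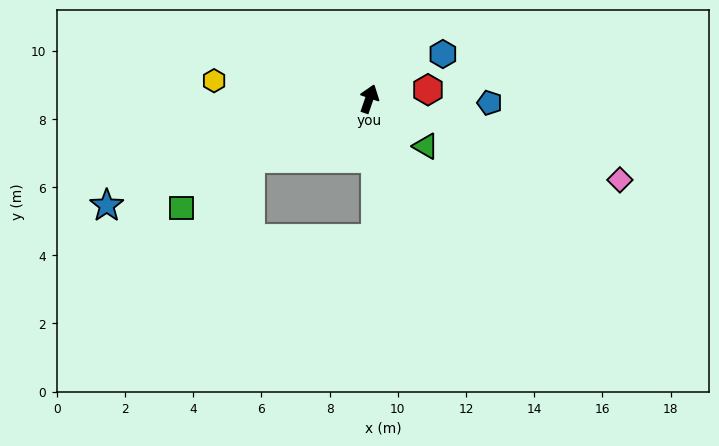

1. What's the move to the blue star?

turn left 131°, forward 8.3 m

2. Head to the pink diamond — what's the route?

turn right 89°, forward 7.7 m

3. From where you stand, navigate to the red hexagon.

turn right 62°, forward 1.7 m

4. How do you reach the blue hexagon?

turn right 40°, forward 2.5 m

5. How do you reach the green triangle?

turn right 111°, forward 2.2 m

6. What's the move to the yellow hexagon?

turn left 102°, forward 4.6 m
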